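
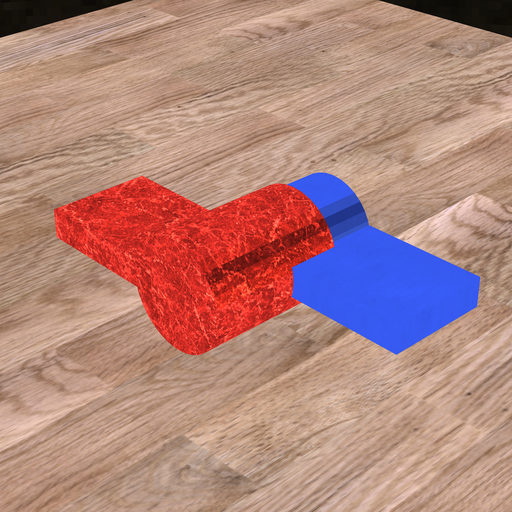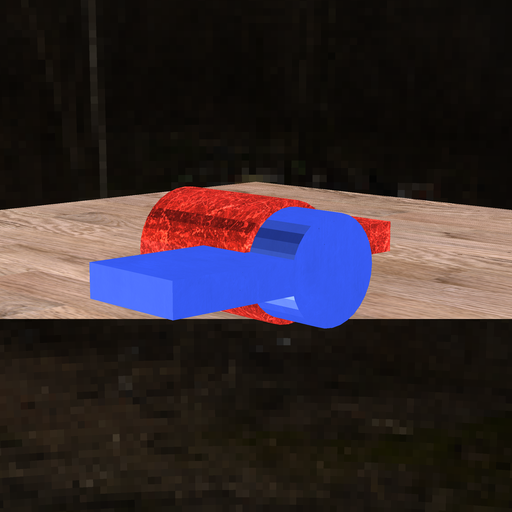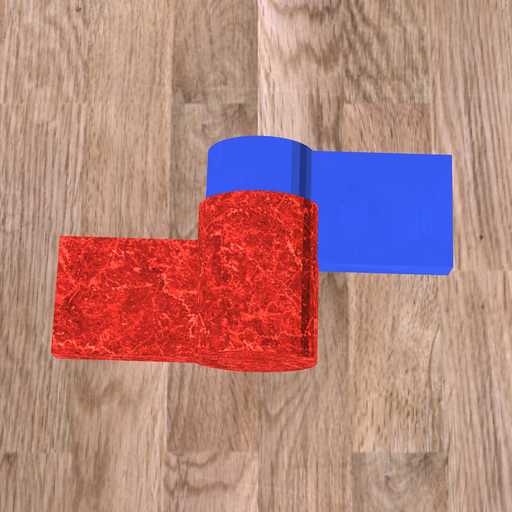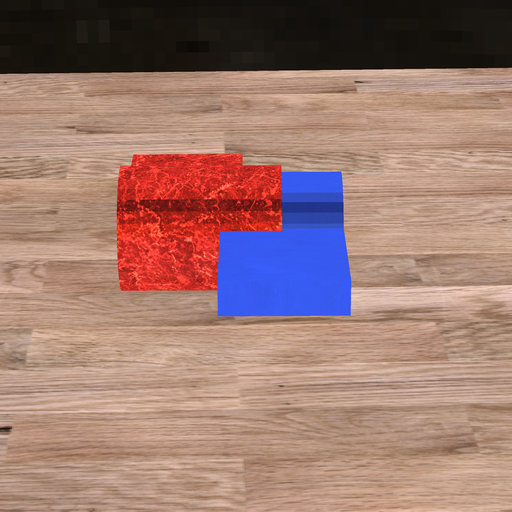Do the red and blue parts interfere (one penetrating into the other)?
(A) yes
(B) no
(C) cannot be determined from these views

(A) yes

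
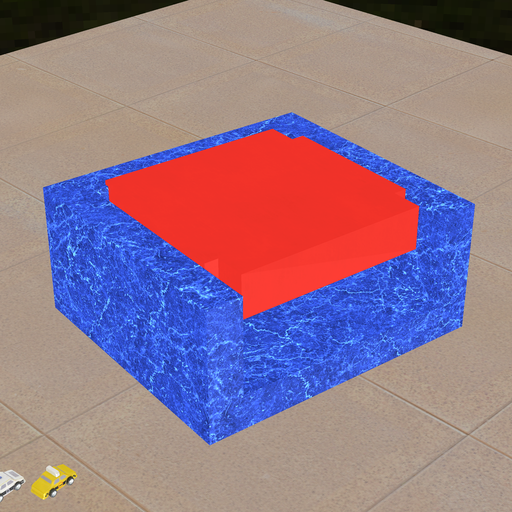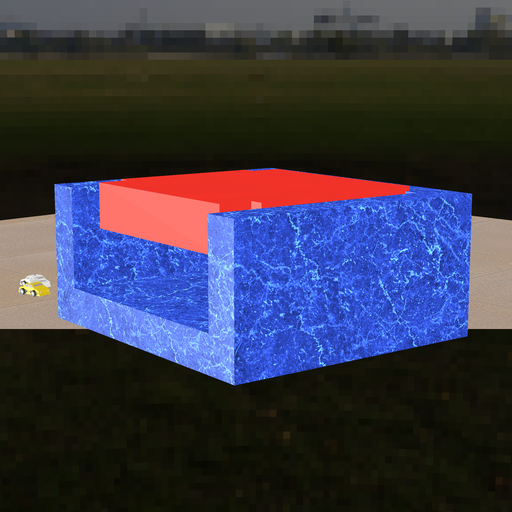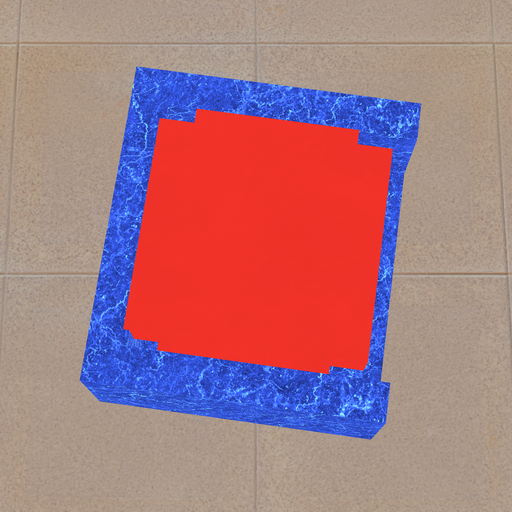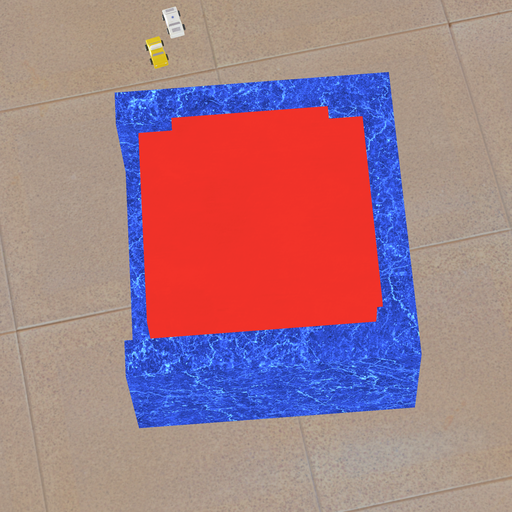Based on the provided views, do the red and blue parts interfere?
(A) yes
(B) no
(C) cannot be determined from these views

(A) yes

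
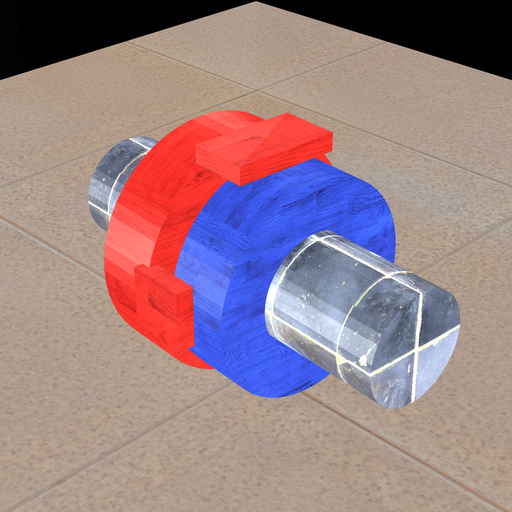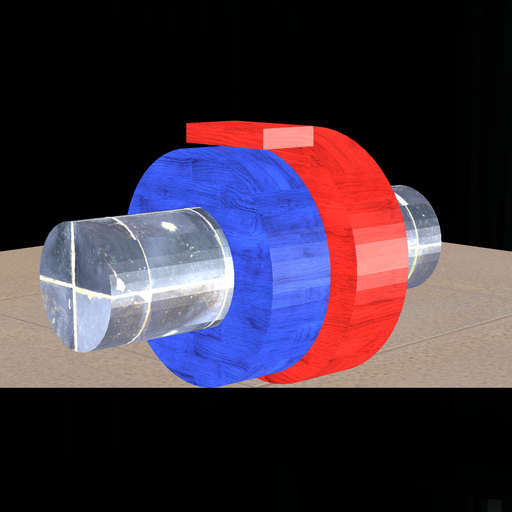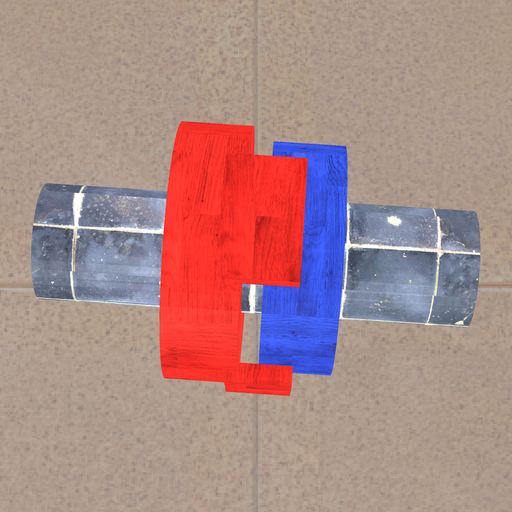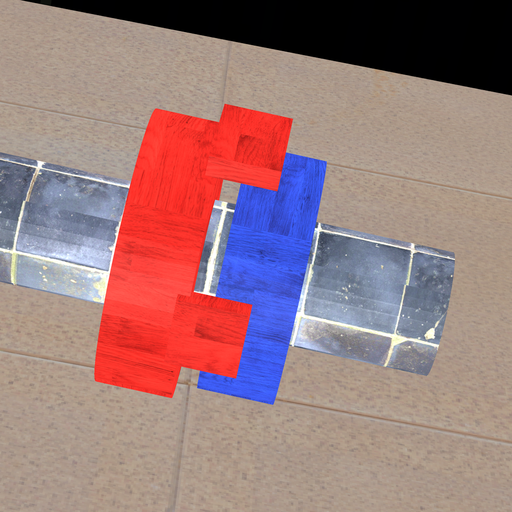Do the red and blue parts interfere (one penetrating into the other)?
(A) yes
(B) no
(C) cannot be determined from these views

(B) no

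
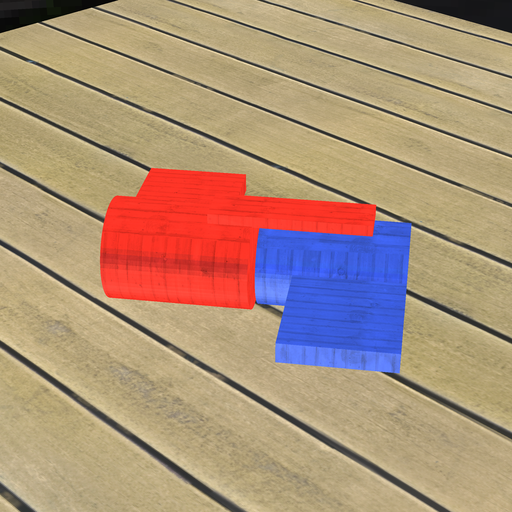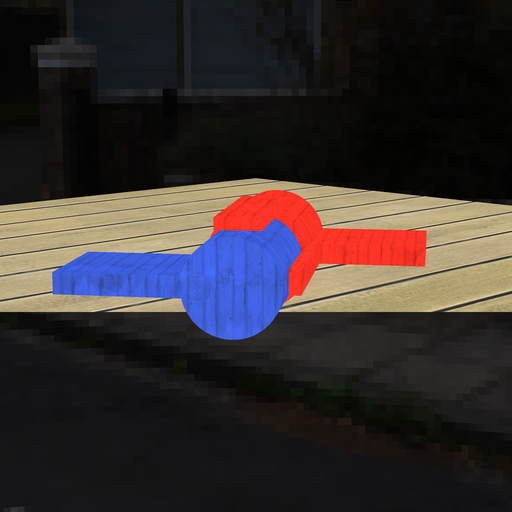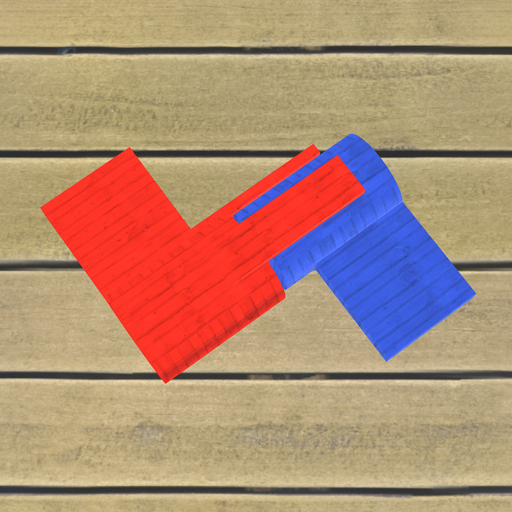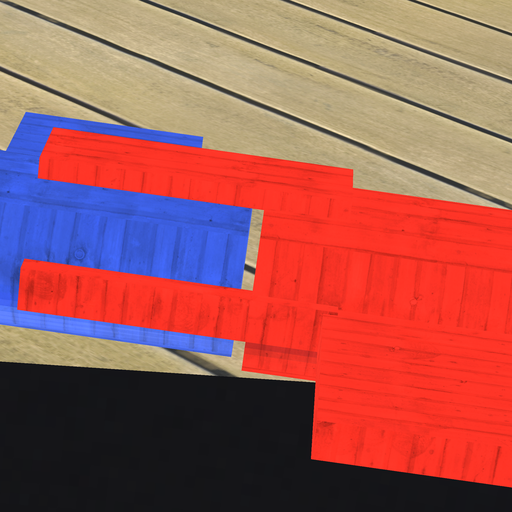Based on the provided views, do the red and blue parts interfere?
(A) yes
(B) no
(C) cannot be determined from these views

(B) no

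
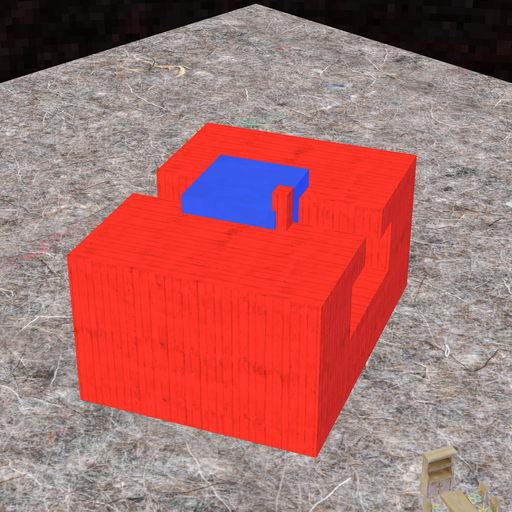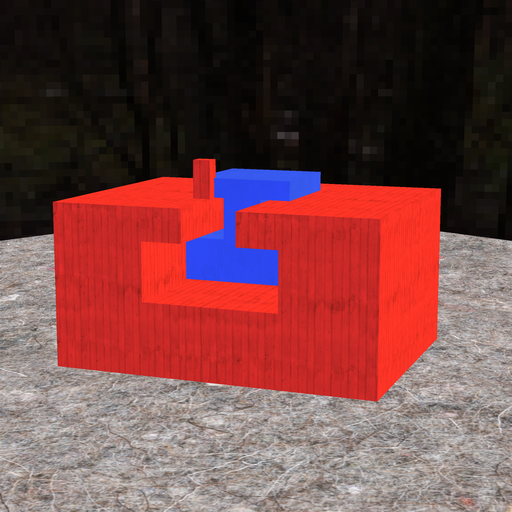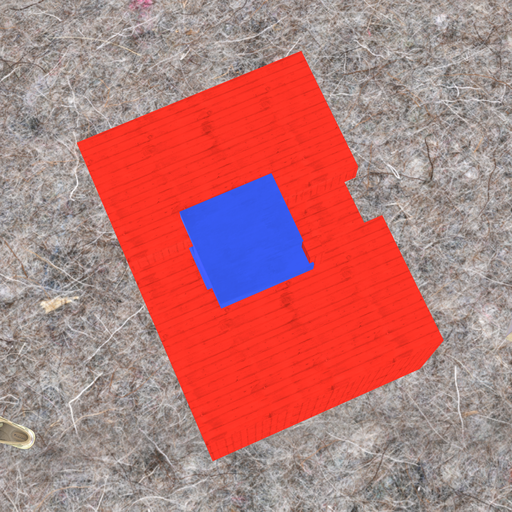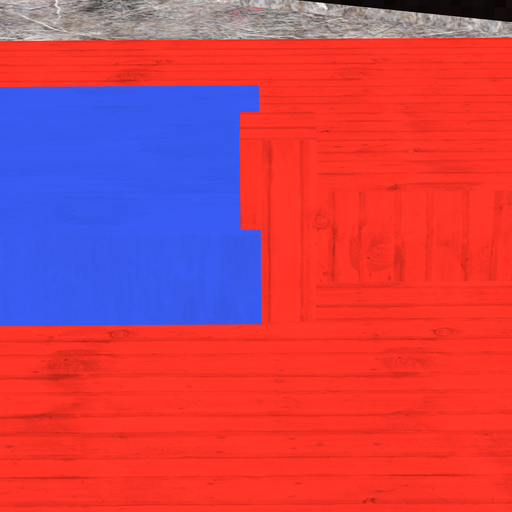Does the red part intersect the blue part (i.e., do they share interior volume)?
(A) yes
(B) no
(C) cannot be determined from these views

(A) yes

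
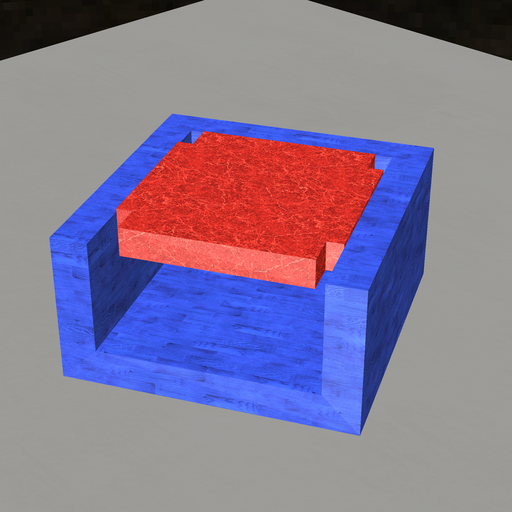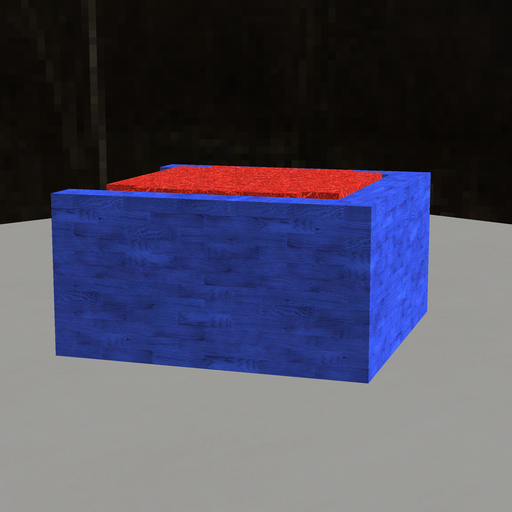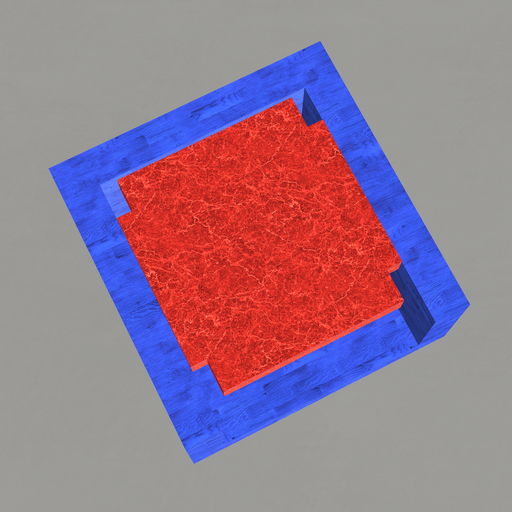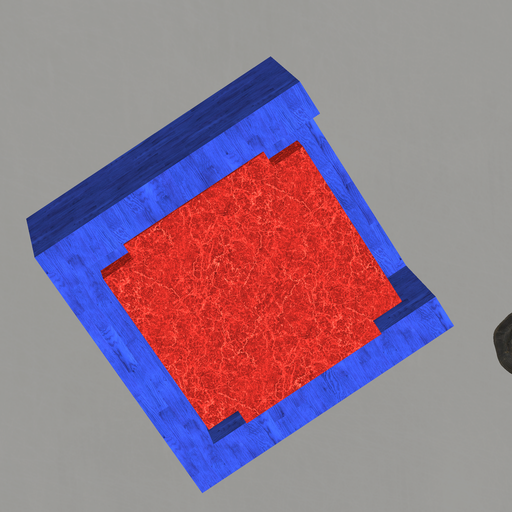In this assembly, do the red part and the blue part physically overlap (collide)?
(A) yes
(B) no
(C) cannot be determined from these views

(B) no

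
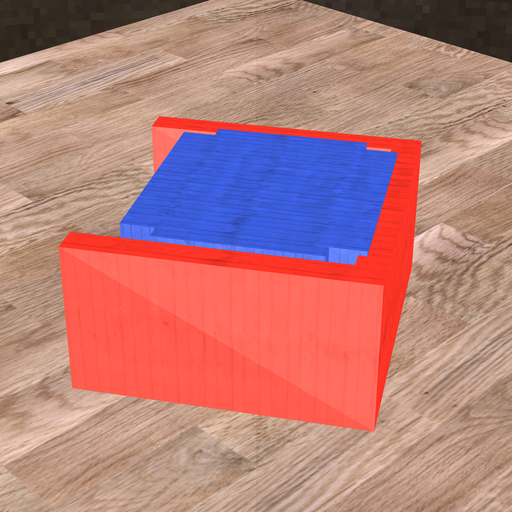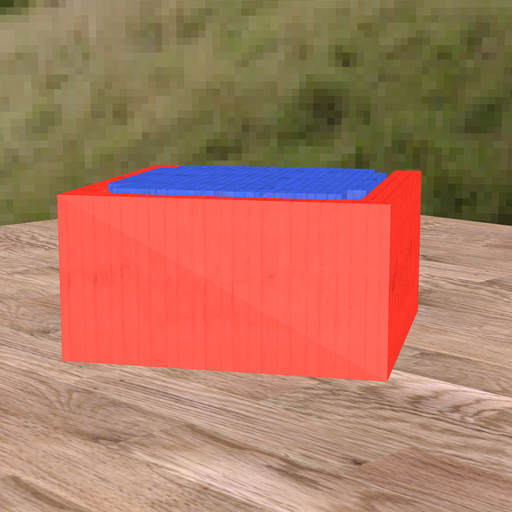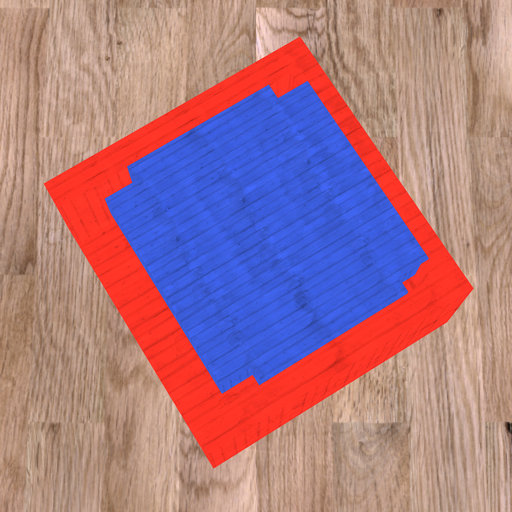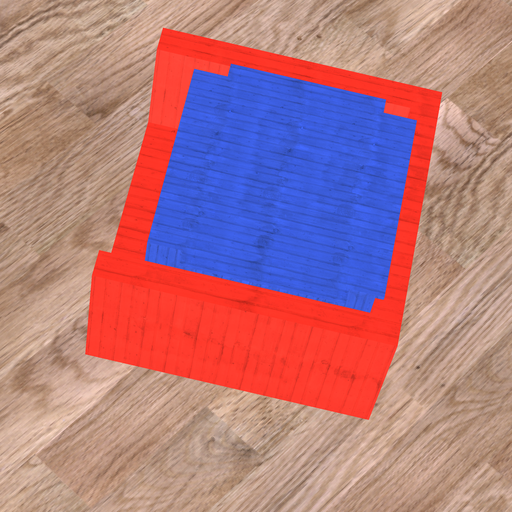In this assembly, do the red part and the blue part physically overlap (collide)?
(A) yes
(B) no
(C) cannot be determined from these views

(A) yes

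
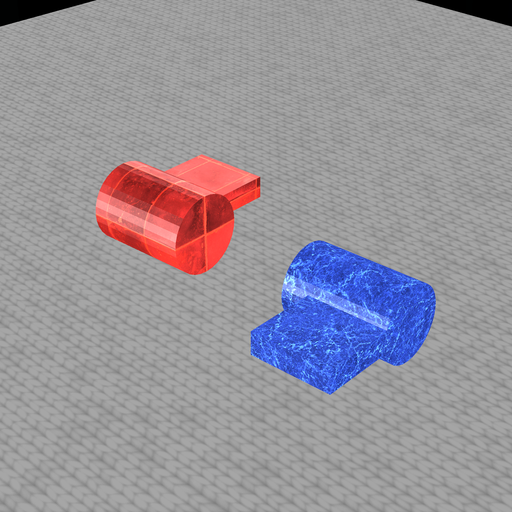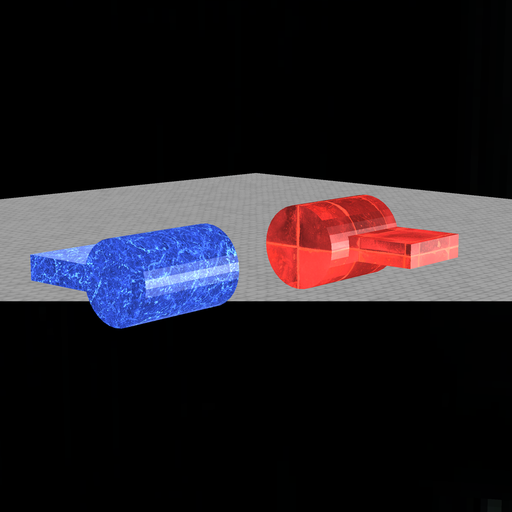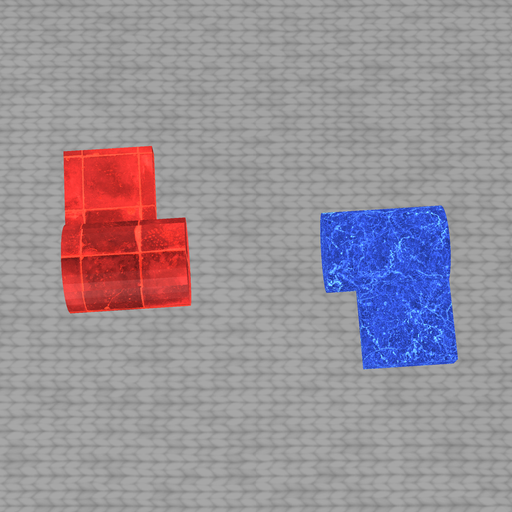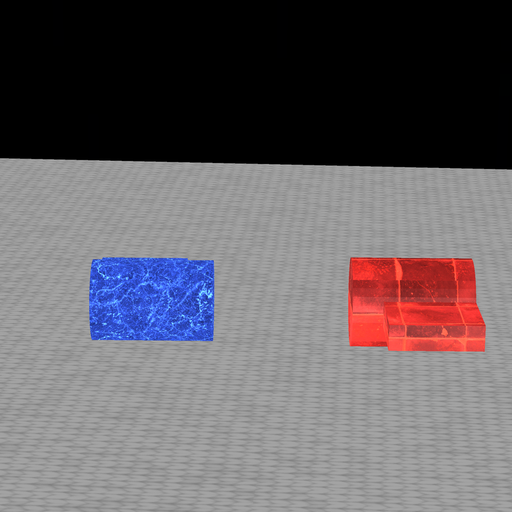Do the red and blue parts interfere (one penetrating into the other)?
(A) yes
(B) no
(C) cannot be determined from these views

(B) no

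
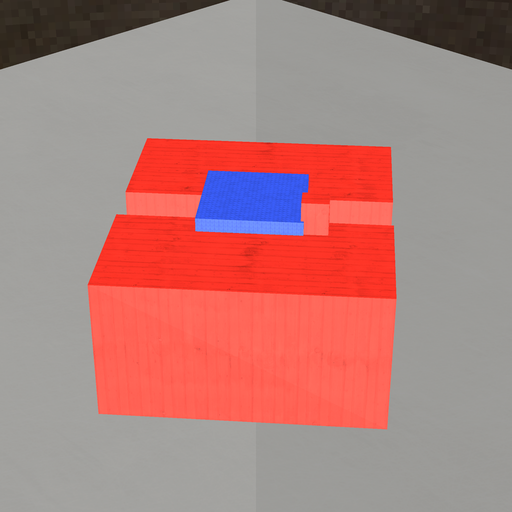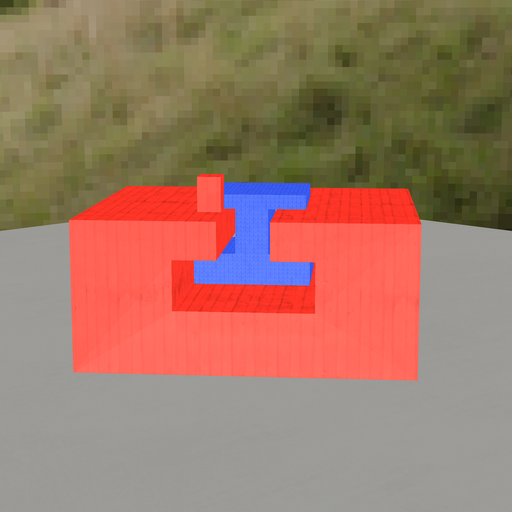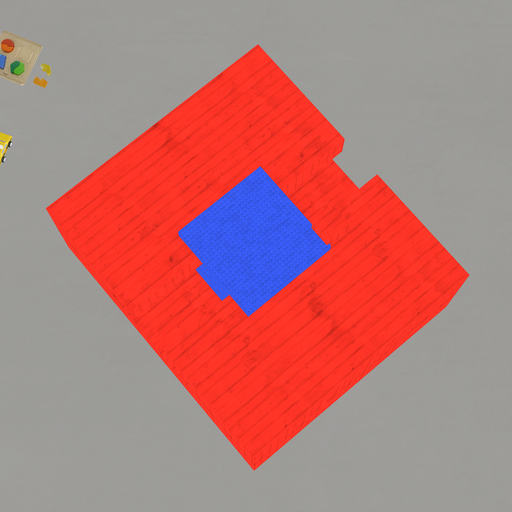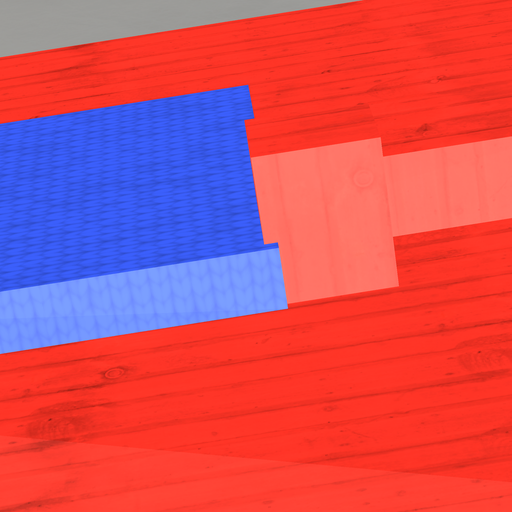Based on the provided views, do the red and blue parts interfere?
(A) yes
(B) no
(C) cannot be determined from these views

(A) yes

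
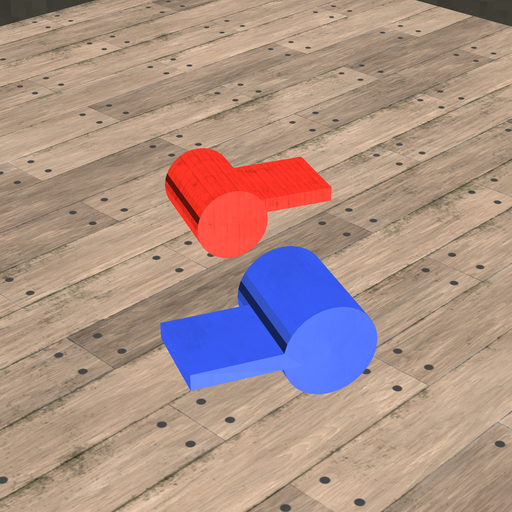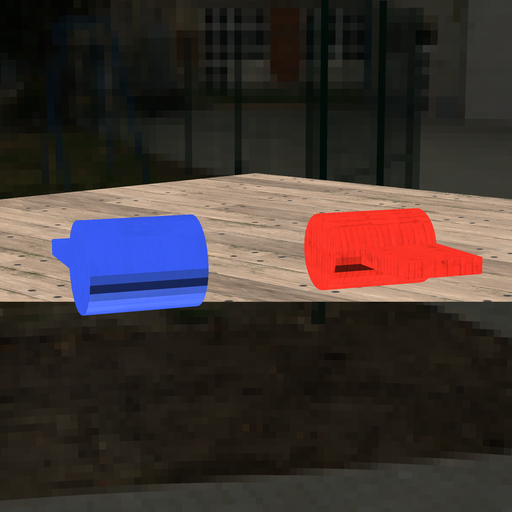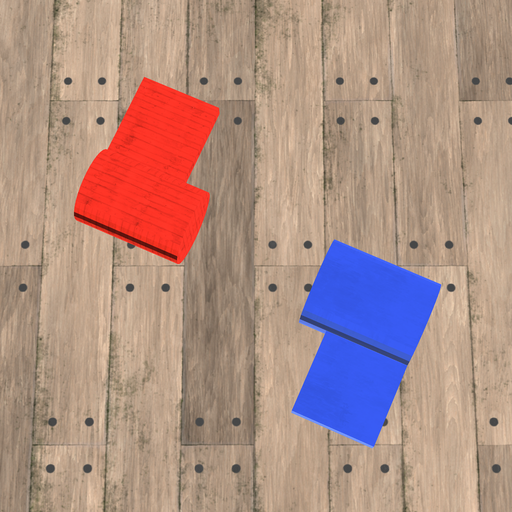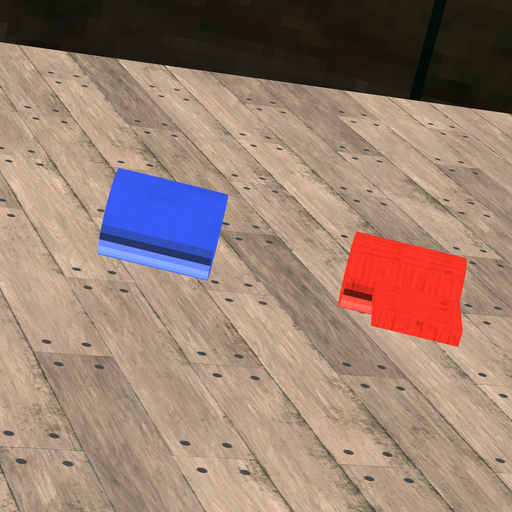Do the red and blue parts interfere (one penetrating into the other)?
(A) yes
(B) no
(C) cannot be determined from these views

(B) no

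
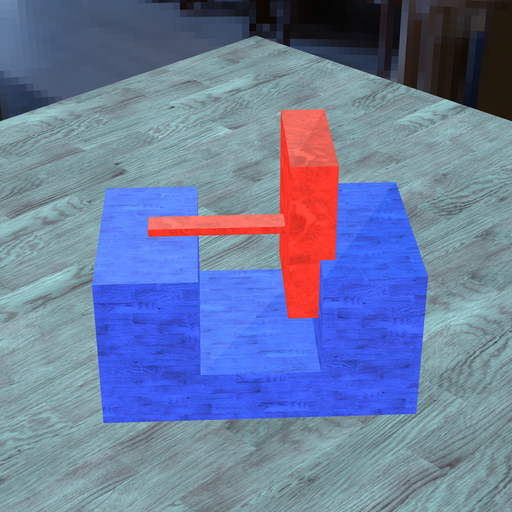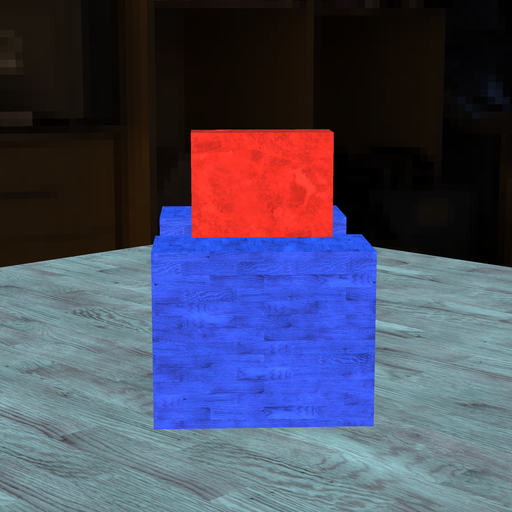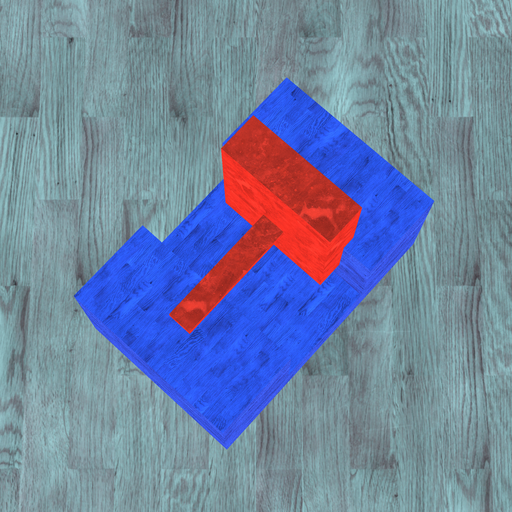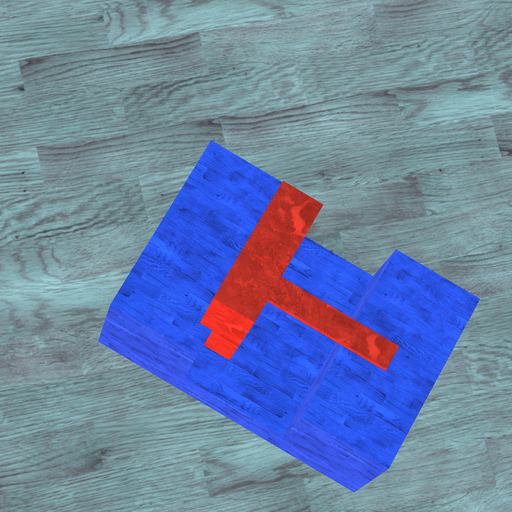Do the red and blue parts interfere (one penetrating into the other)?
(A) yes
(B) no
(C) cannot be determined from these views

(A) yes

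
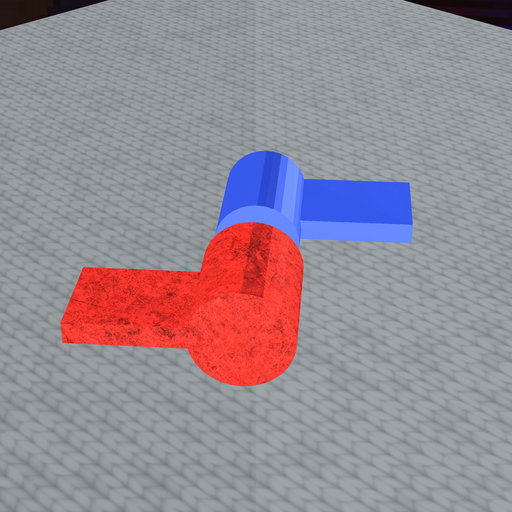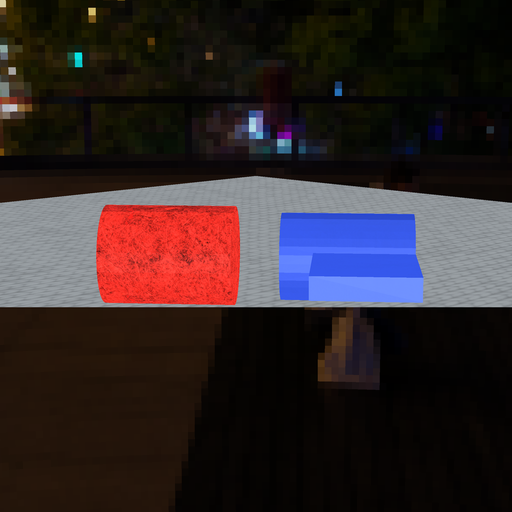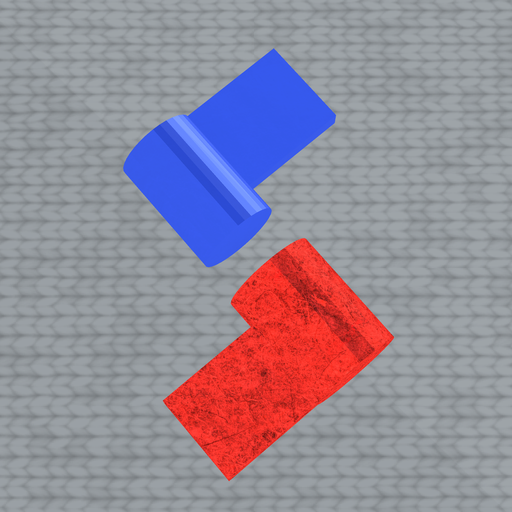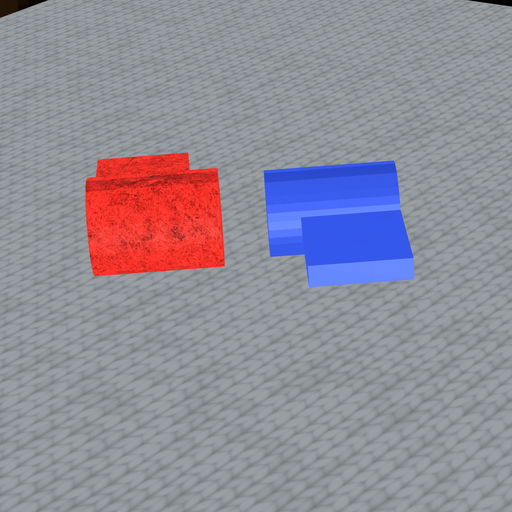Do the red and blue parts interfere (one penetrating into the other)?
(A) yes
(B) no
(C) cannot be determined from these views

(B) no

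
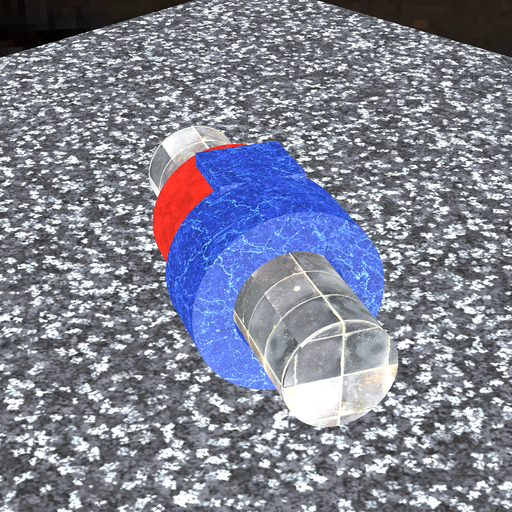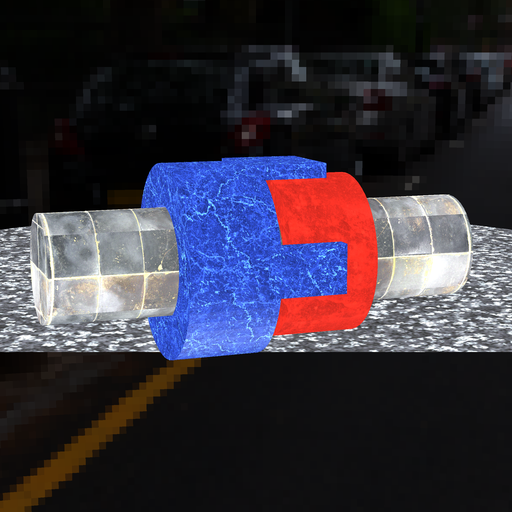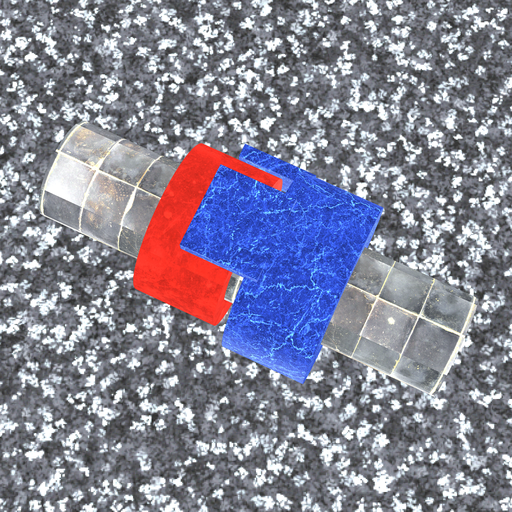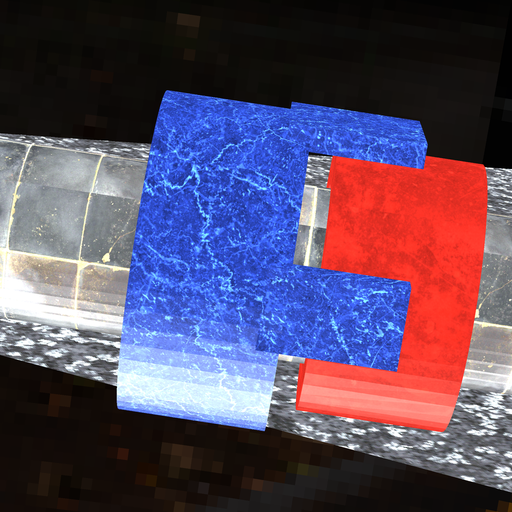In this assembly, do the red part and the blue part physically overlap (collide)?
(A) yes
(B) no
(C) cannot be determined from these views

(B) no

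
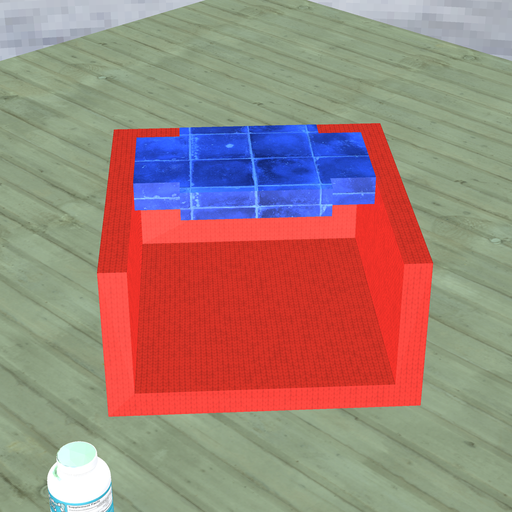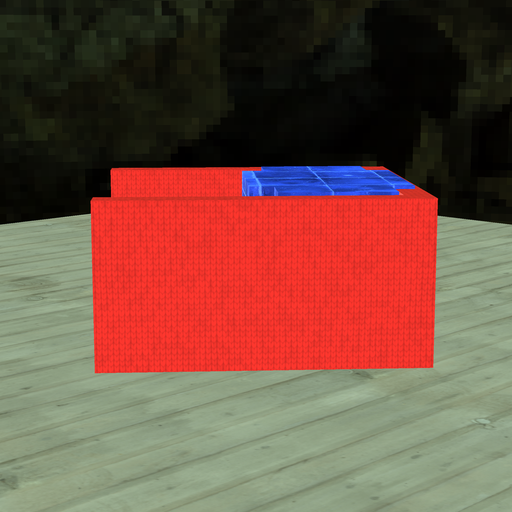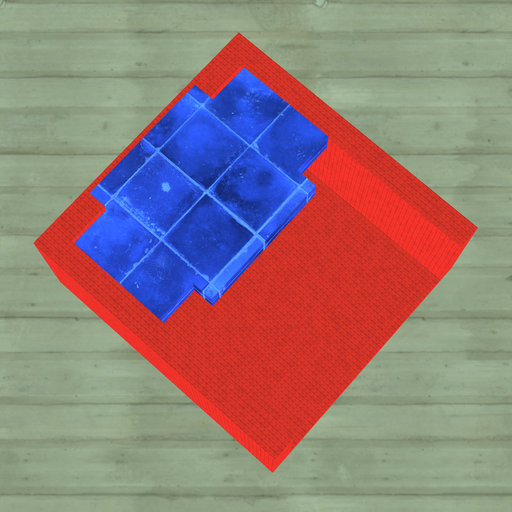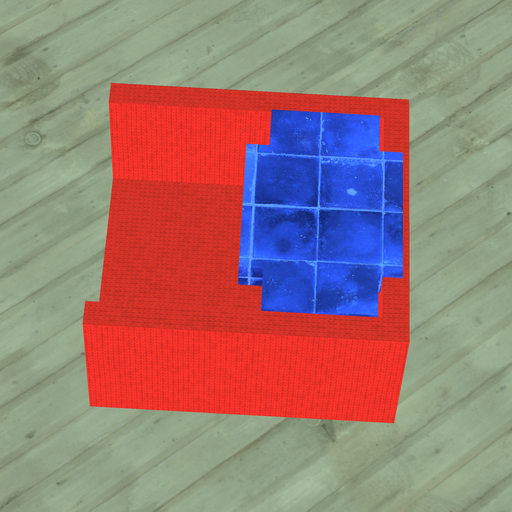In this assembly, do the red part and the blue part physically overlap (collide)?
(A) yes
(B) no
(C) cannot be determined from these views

(A) yes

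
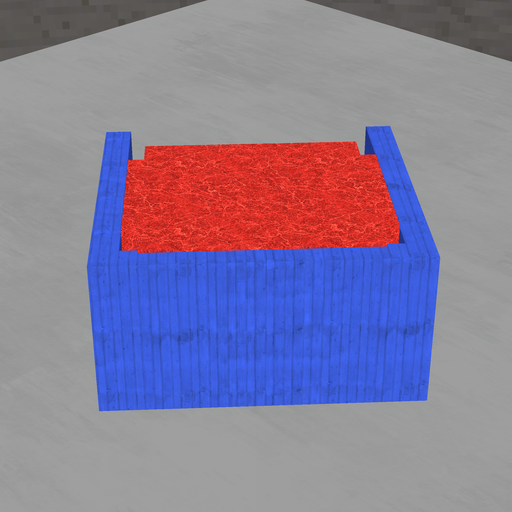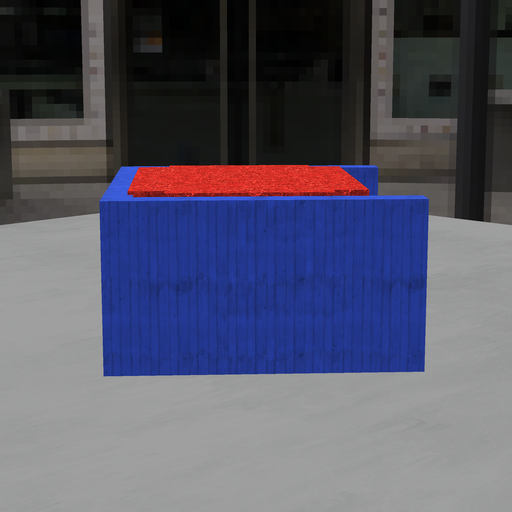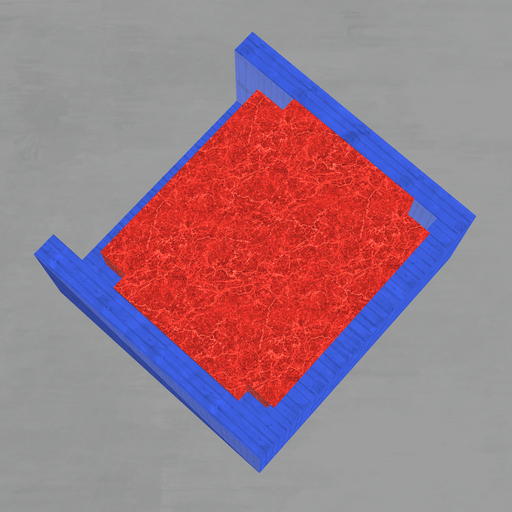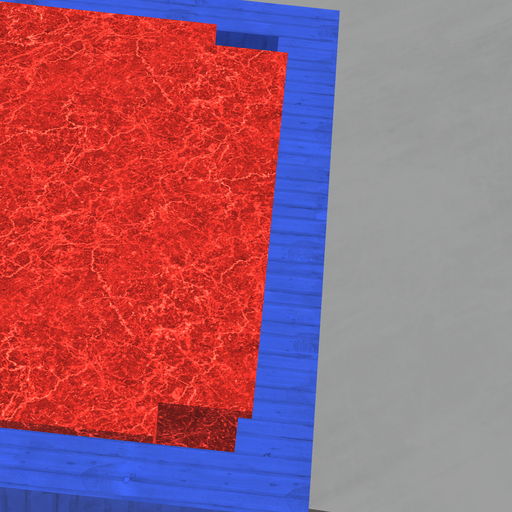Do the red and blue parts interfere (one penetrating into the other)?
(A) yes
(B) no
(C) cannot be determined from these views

(A) yes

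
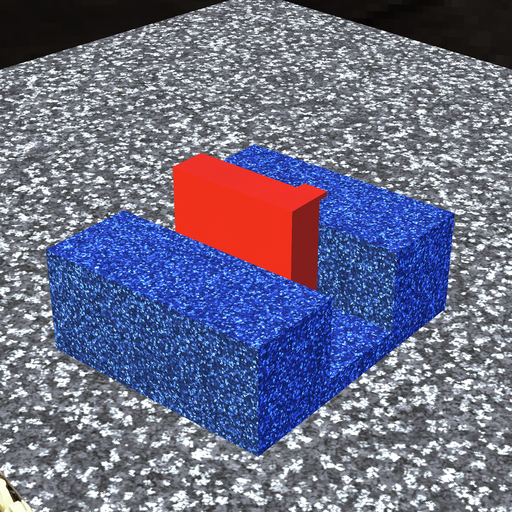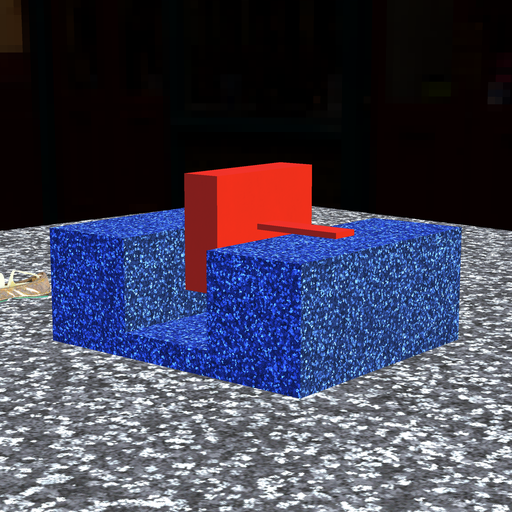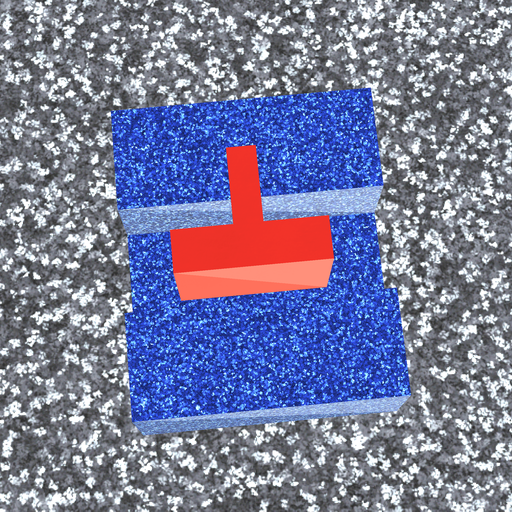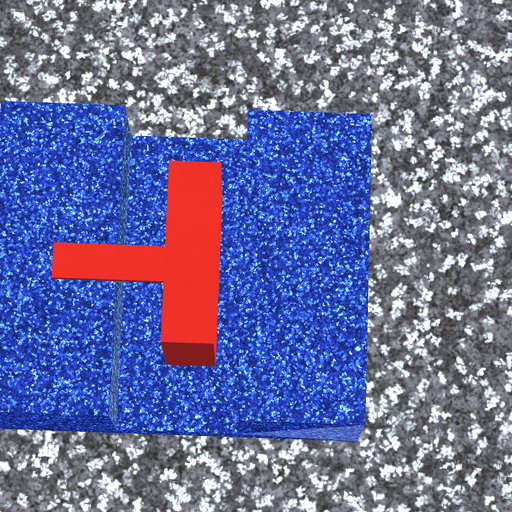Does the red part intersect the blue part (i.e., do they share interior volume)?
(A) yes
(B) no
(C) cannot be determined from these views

(B) no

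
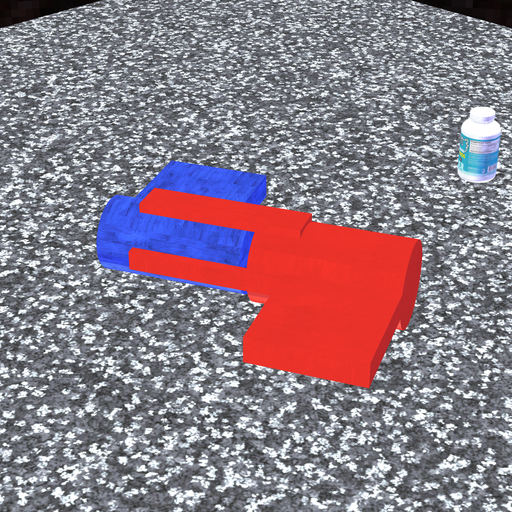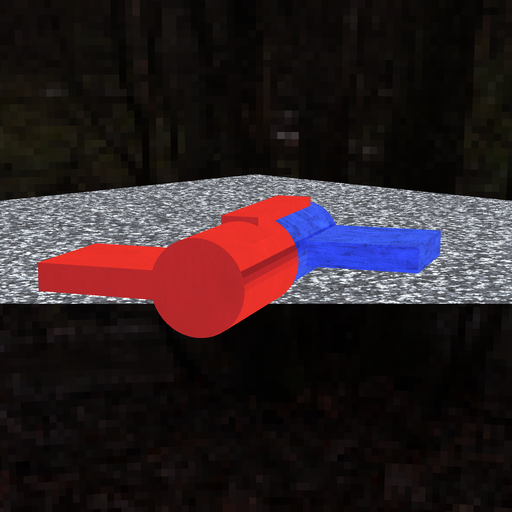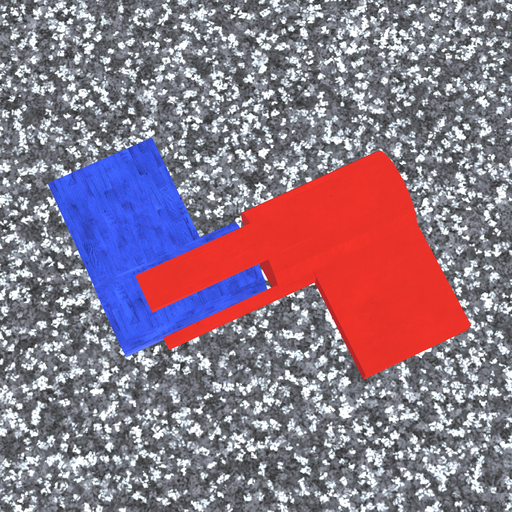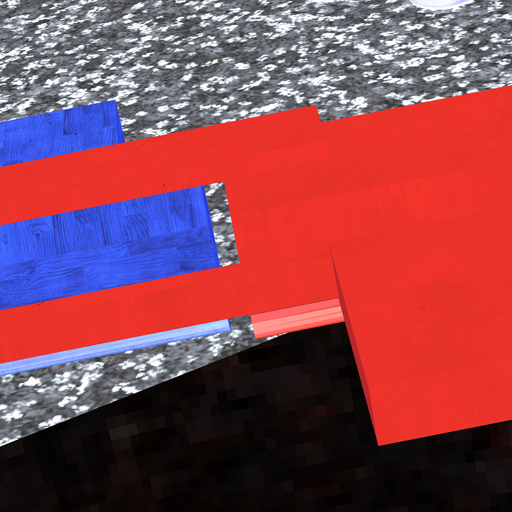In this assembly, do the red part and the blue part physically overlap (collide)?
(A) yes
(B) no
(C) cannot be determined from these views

(B) no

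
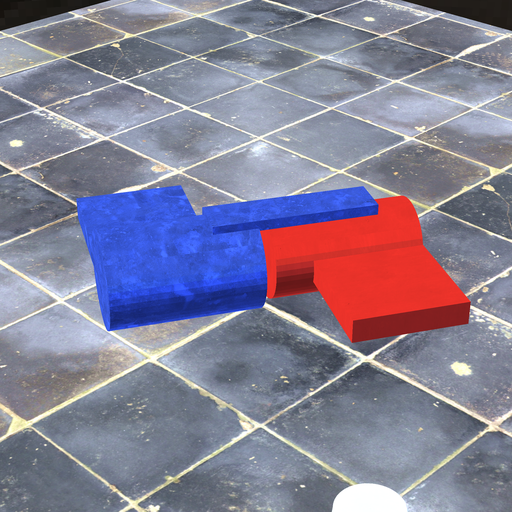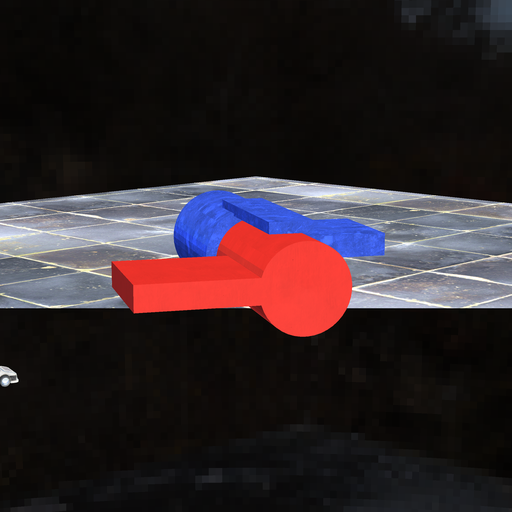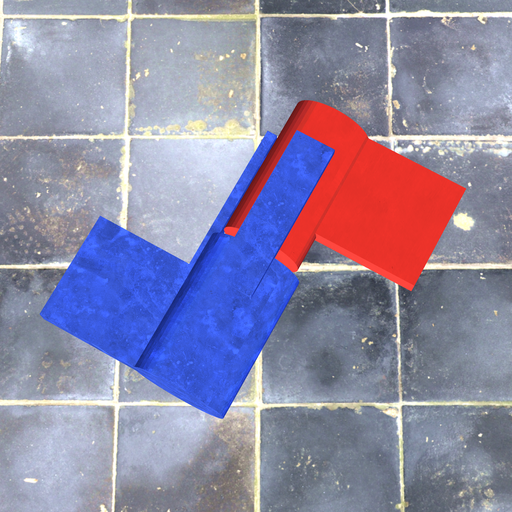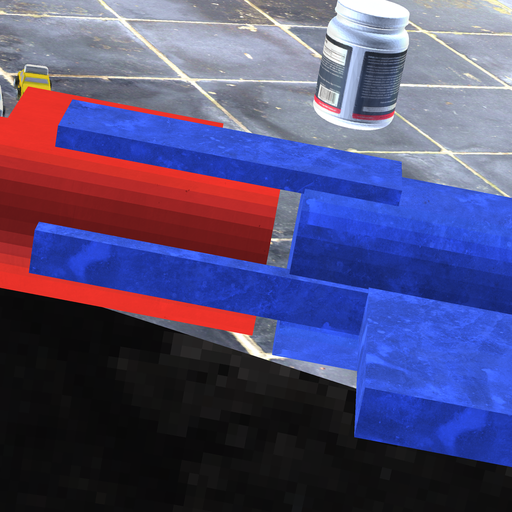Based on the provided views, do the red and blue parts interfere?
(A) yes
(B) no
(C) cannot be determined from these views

(B) no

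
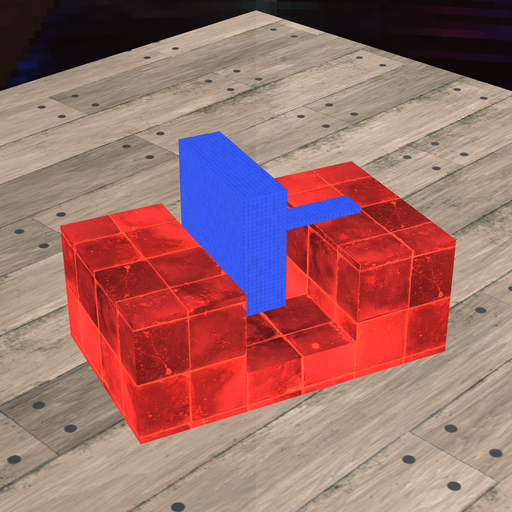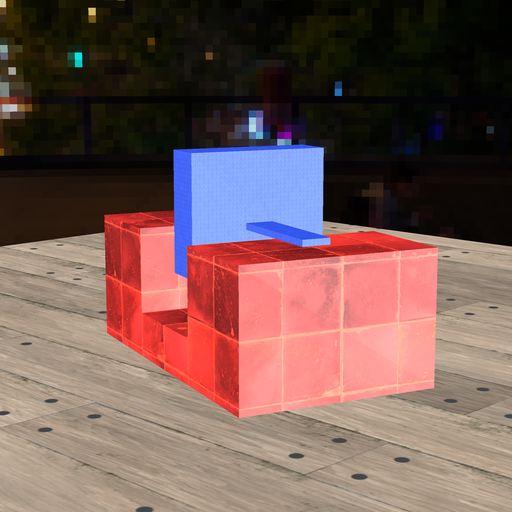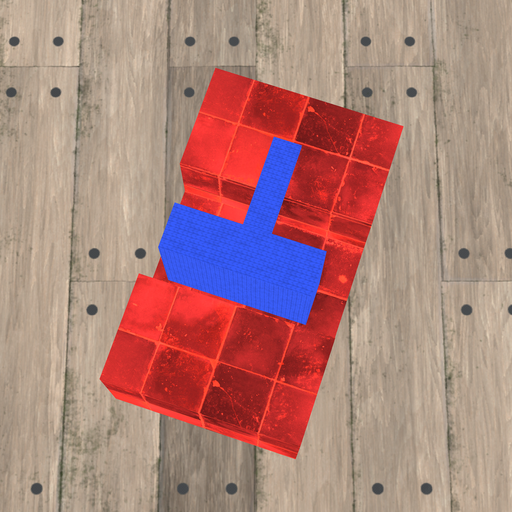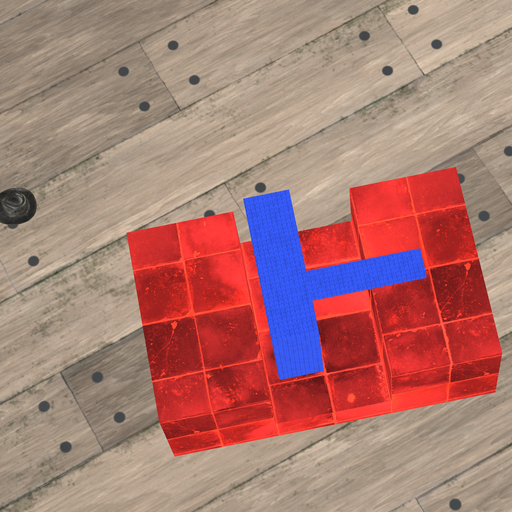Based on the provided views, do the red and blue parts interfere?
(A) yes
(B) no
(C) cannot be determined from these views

(B) no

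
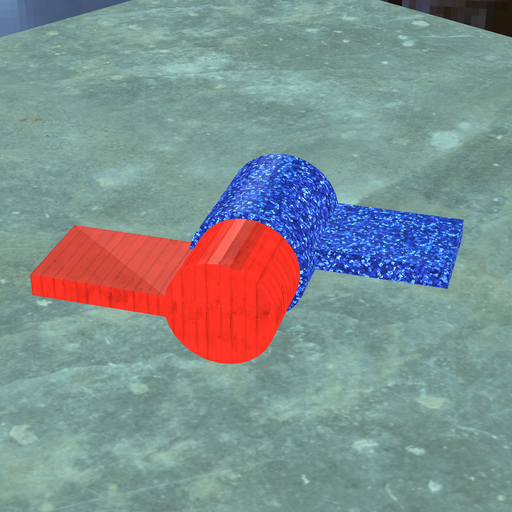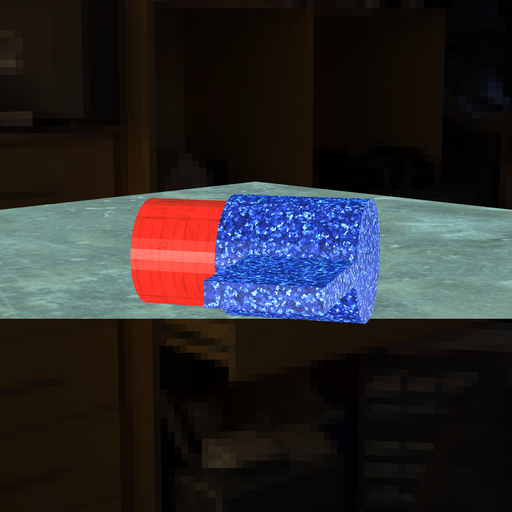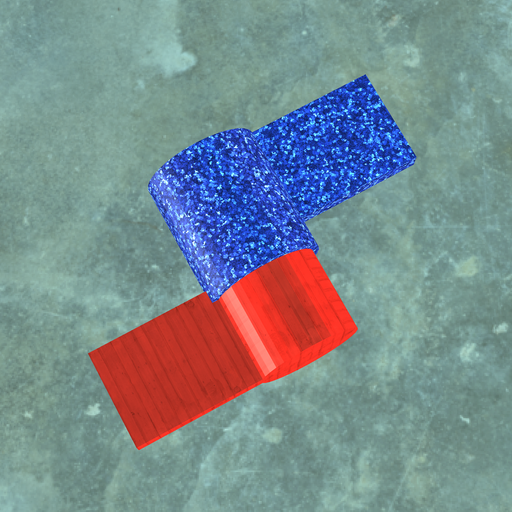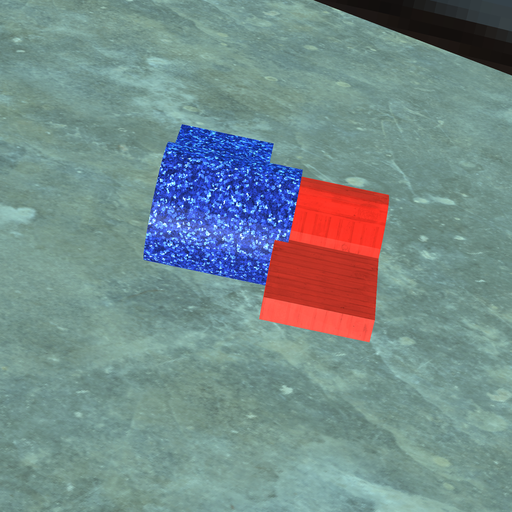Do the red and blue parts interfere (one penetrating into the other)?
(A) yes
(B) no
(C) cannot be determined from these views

(A) yes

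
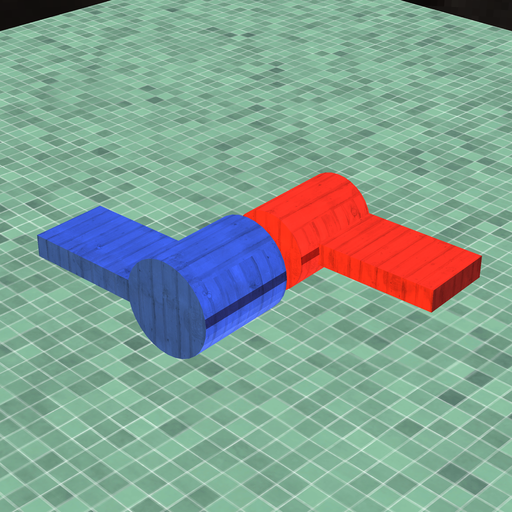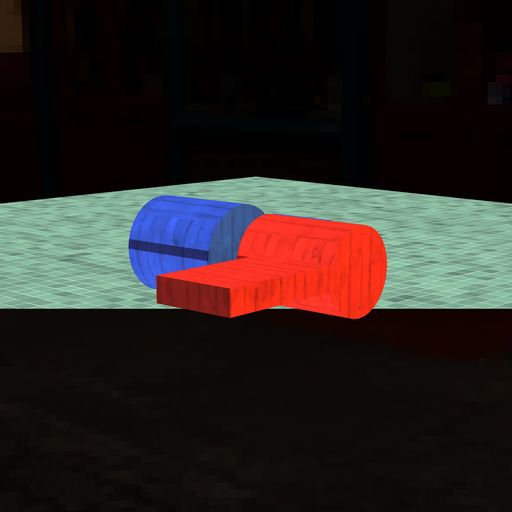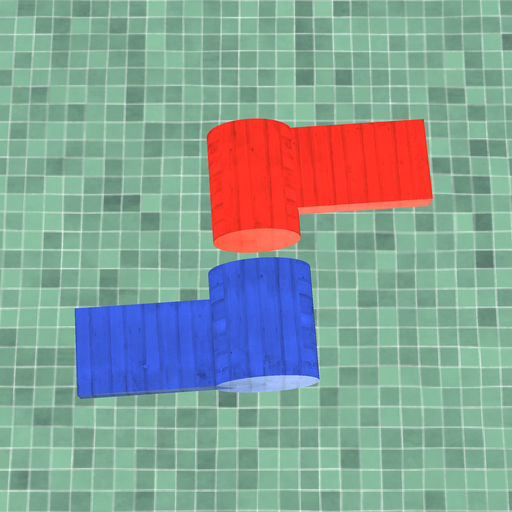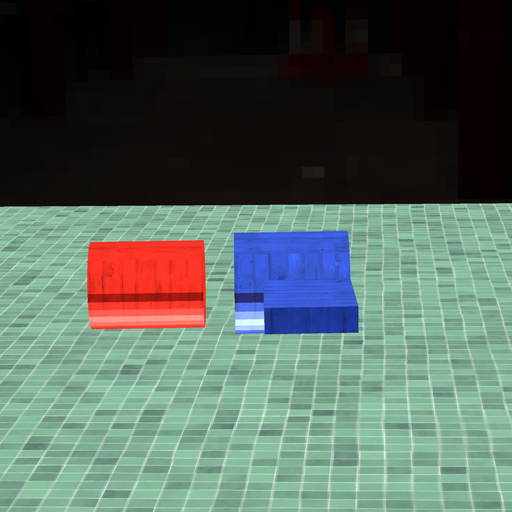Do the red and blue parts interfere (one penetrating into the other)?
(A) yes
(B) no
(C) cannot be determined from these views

(B) no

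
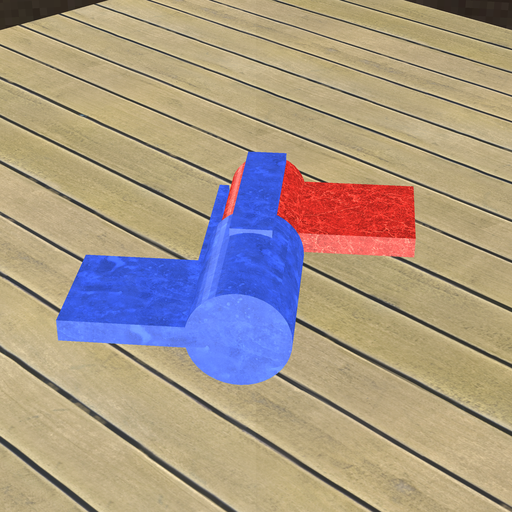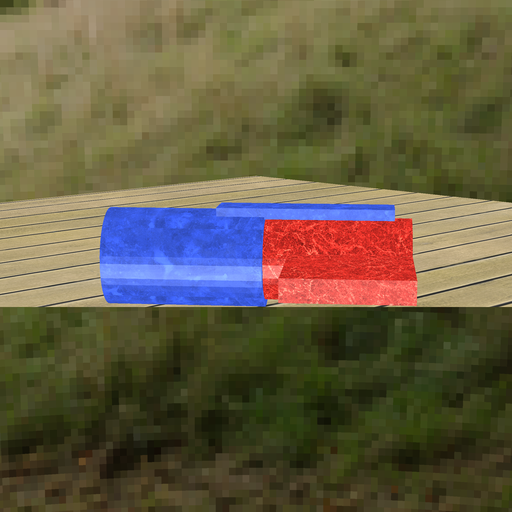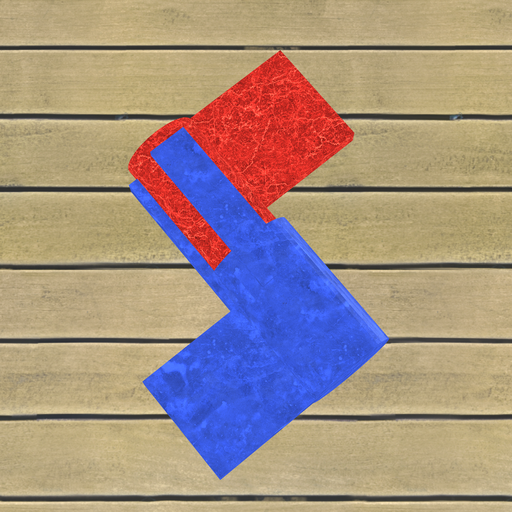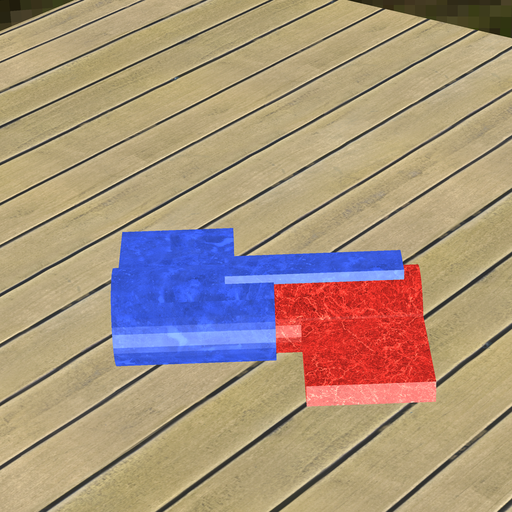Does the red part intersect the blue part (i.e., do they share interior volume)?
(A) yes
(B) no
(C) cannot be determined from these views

(A) yes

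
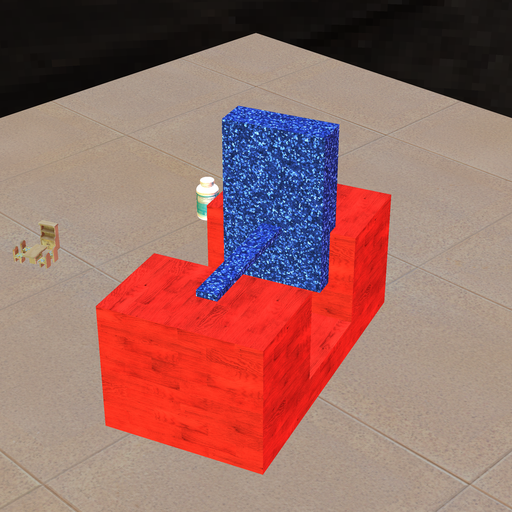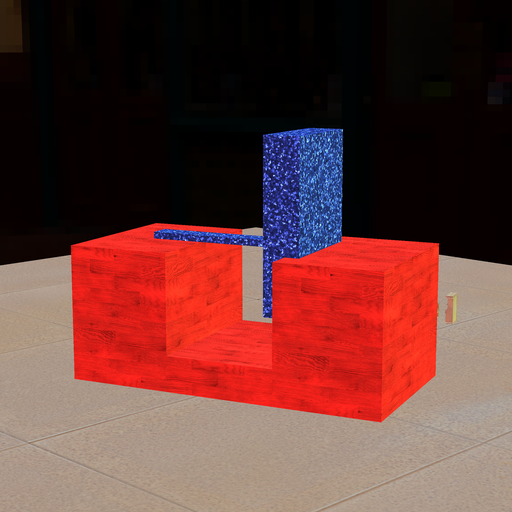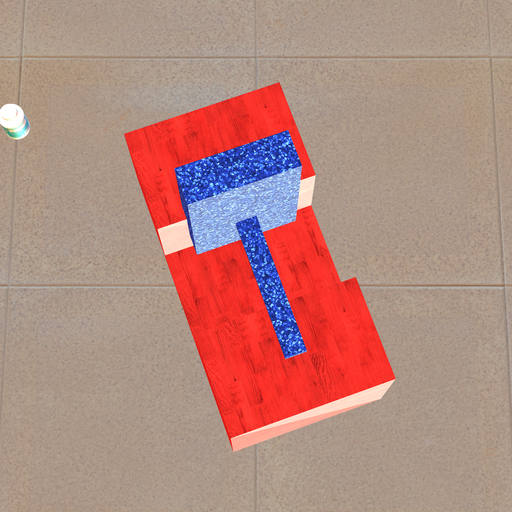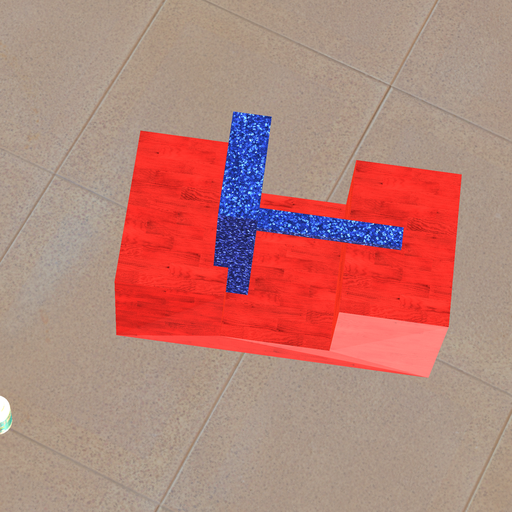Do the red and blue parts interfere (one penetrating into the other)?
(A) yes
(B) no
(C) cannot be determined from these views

(A) yes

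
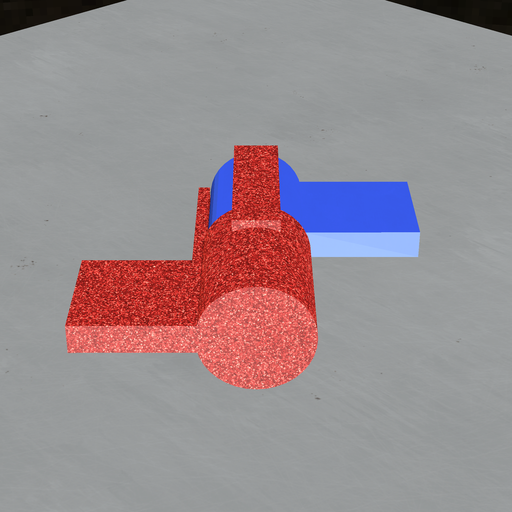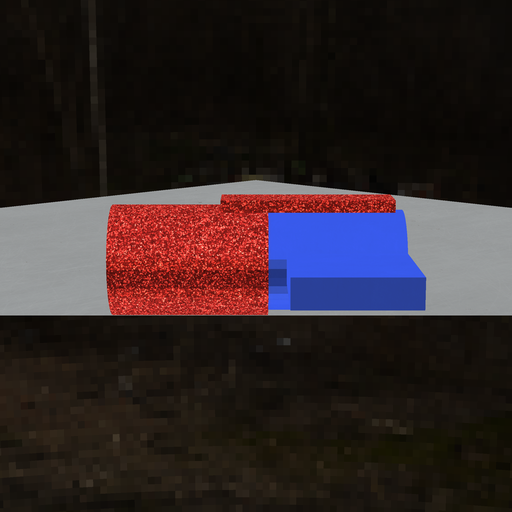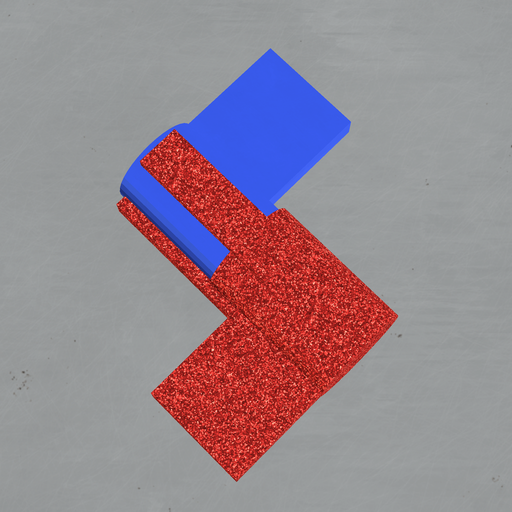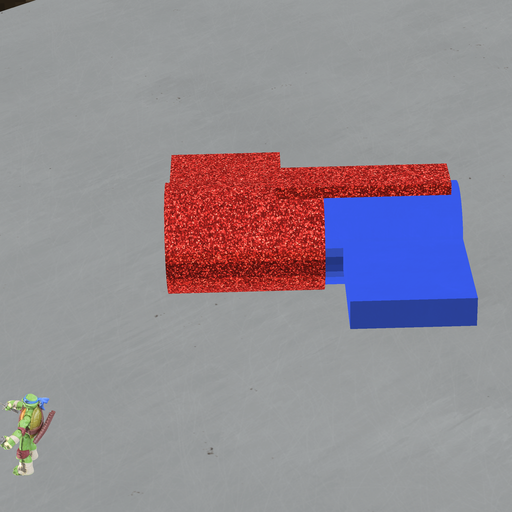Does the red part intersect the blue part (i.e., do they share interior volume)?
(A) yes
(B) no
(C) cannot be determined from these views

(A) yes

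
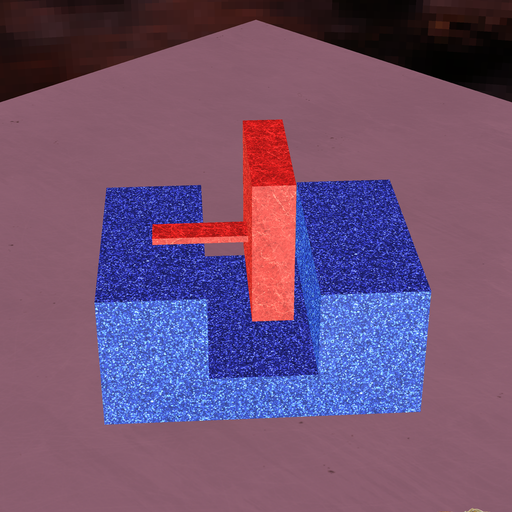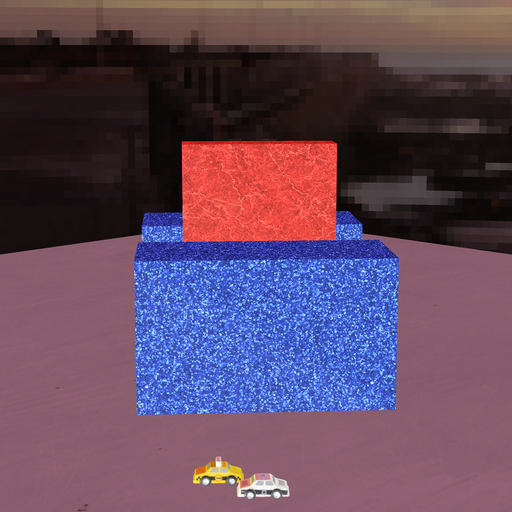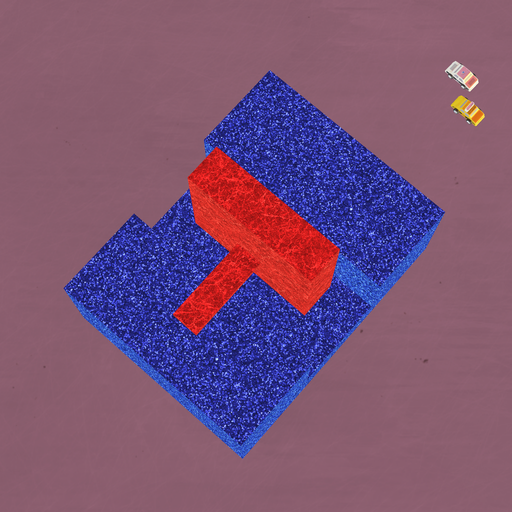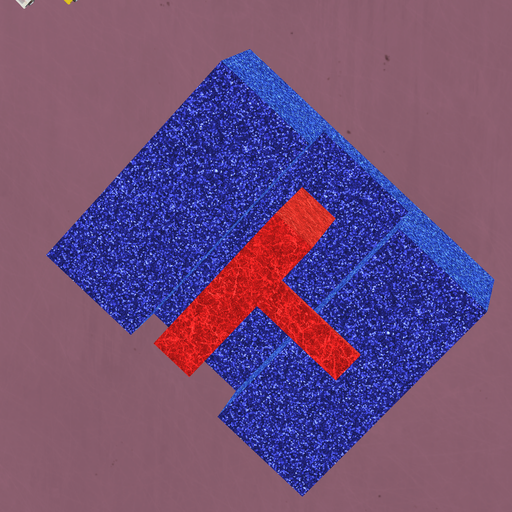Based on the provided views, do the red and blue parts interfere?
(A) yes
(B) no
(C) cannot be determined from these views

(B) no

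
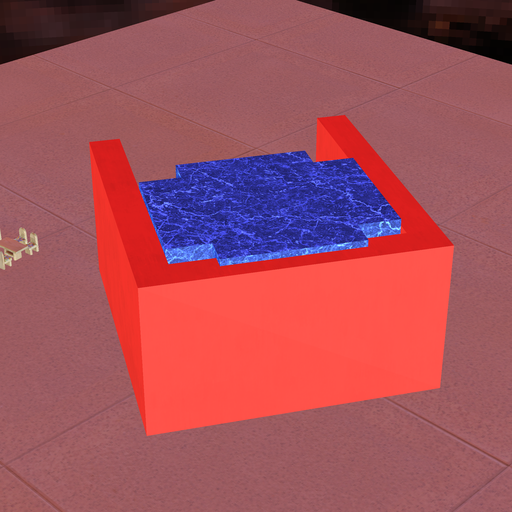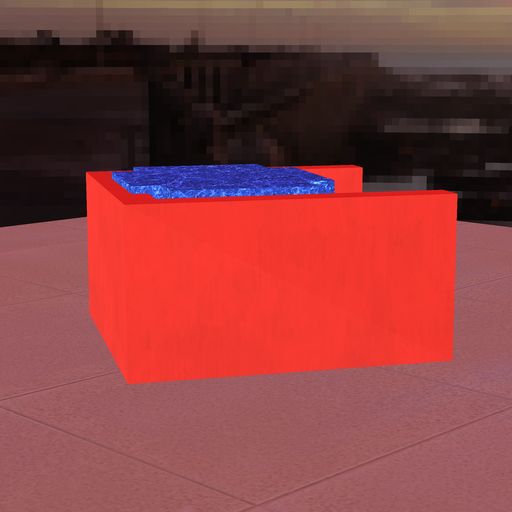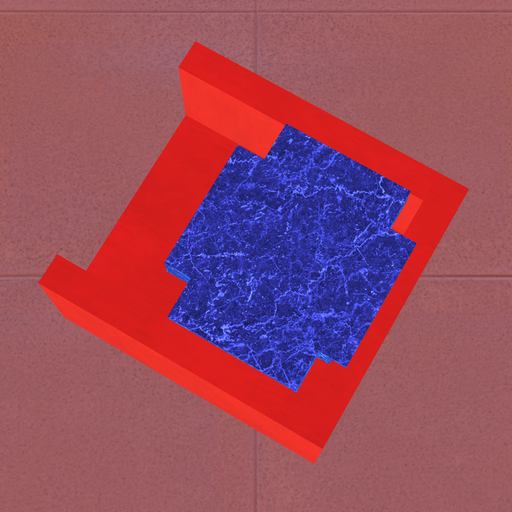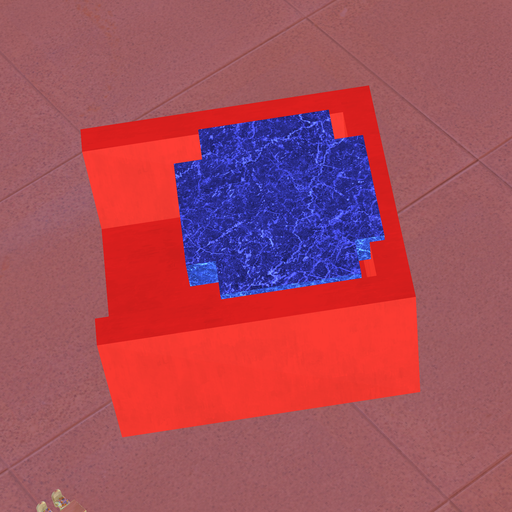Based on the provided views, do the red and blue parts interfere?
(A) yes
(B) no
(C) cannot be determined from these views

(A) yes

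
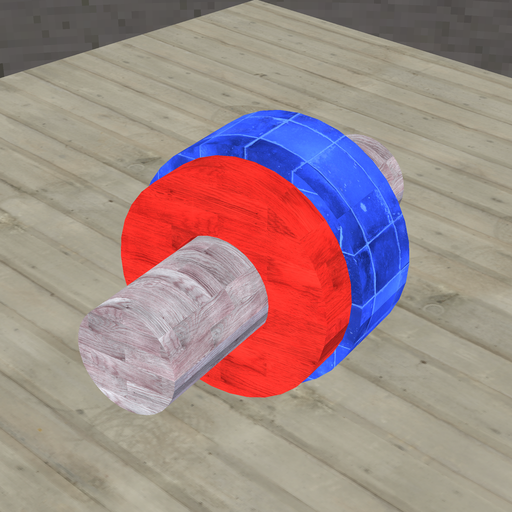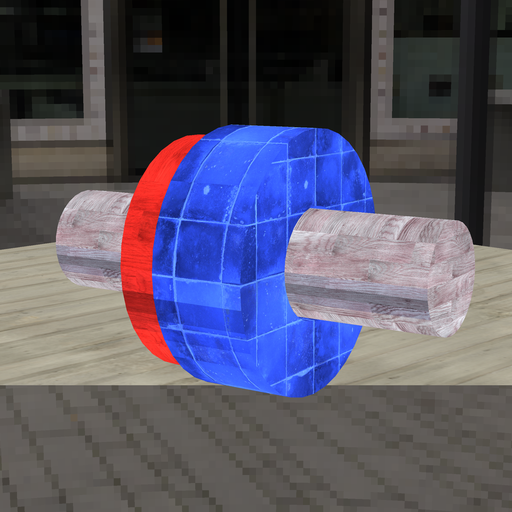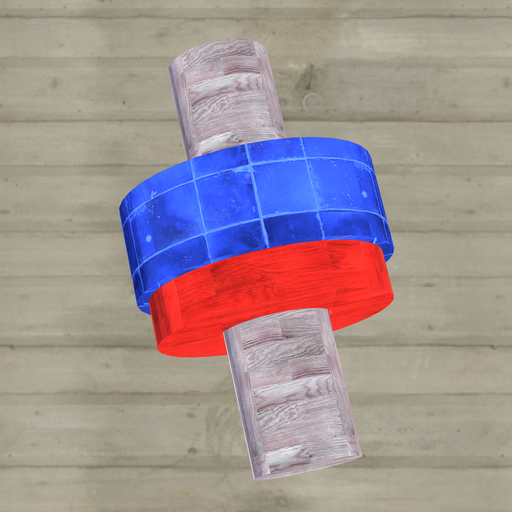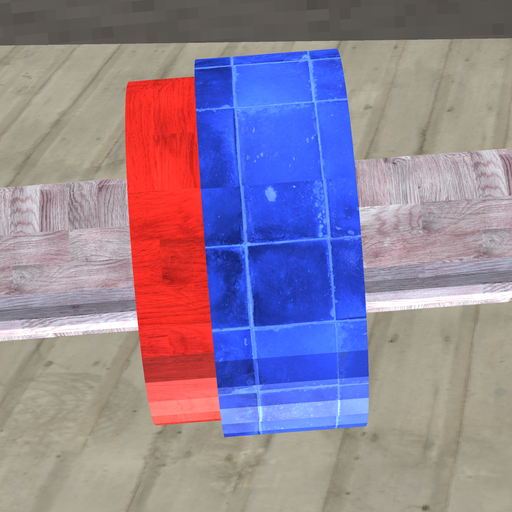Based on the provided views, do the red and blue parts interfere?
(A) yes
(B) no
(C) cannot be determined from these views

(A) yes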